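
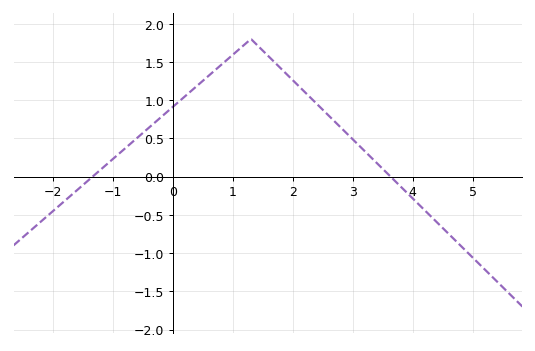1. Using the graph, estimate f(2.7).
0.719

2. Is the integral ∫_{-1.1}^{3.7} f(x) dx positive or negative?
positive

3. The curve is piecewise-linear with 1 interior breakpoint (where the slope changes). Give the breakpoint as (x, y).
(1.3, 1.8)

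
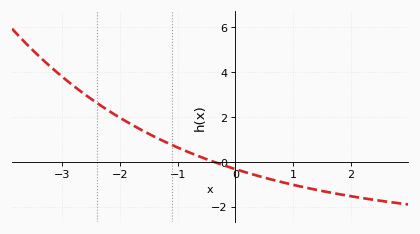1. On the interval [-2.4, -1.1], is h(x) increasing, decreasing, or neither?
decreasing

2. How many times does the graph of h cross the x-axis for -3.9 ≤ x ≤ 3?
1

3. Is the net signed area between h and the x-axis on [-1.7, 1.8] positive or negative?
negative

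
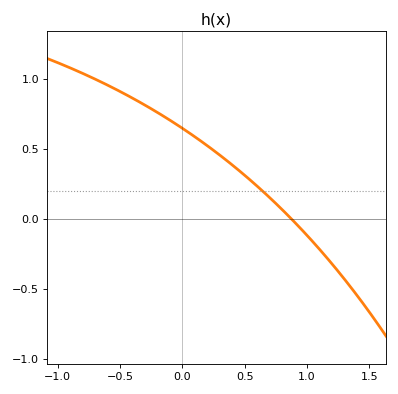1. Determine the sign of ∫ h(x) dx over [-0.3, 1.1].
positive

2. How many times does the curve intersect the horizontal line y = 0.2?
1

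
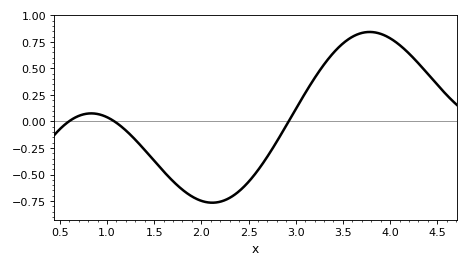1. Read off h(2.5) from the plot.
-0.569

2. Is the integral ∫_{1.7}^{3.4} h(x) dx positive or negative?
negative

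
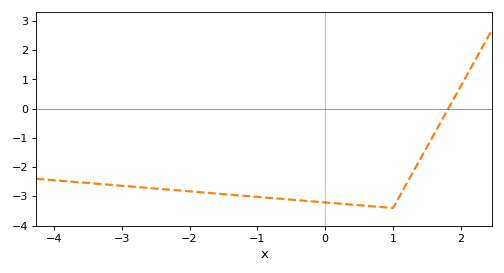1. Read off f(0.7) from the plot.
-3.34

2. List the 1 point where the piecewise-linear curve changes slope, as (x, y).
(1, -3.4)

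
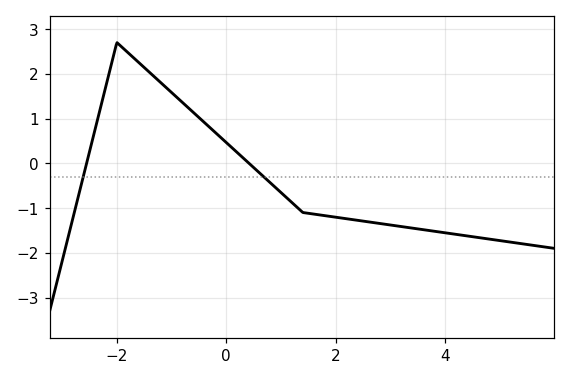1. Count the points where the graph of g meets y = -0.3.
2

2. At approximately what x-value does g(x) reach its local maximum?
-2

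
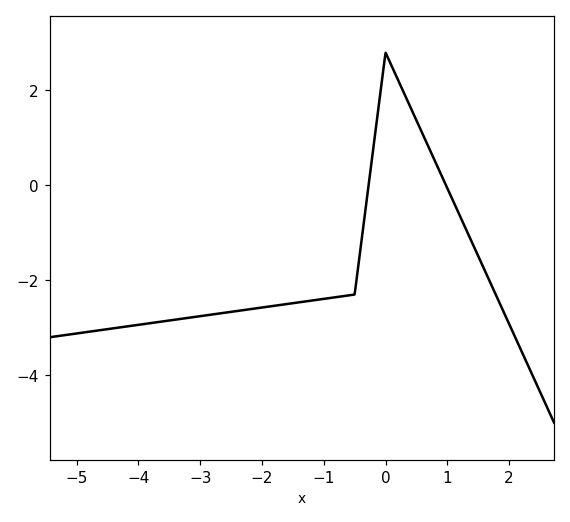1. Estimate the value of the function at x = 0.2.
2.23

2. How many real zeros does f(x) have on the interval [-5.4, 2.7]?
2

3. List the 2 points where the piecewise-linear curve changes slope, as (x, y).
(-0.5, -2.3); (0, 2.8)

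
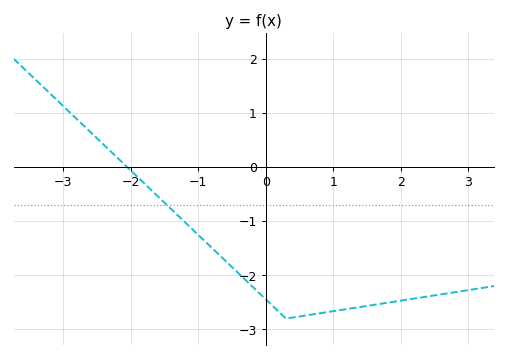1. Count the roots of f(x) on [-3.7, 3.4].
1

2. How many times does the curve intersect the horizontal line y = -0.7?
1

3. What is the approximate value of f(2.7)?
-2.3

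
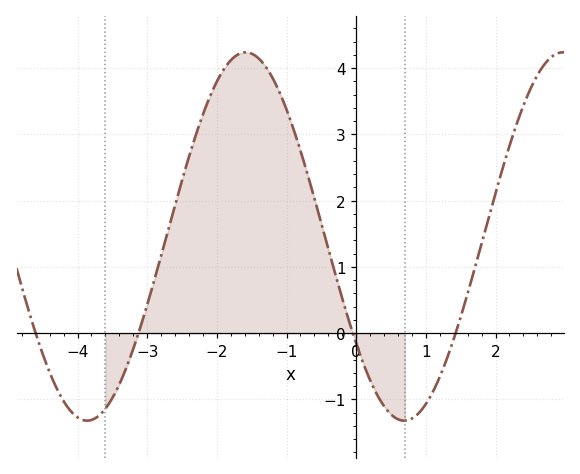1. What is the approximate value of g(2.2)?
2.8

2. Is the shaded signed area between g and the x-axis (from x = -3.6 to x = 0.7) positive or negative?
positive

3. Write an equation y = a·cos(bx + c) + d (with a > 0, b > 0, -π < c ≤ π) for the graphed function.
y = 2.78cos(1.4x + 2.2) + 1.46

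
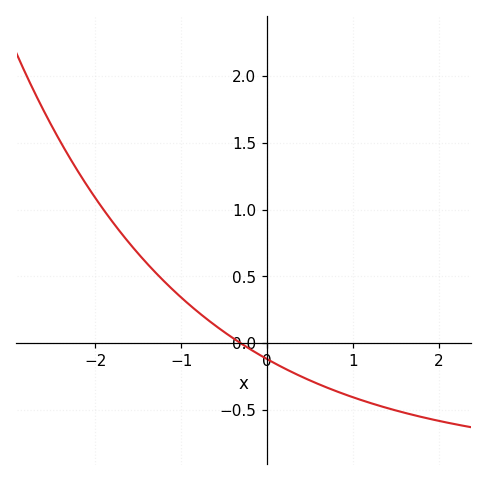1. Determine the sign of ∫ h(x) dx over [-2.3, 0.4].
positive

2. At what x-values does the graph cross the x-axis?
-0.3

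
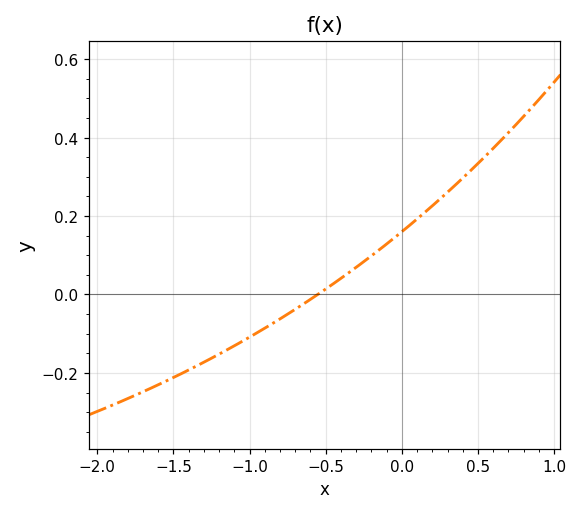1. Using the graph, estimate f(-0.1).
0.129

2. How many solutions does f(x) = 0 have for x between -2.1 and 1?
1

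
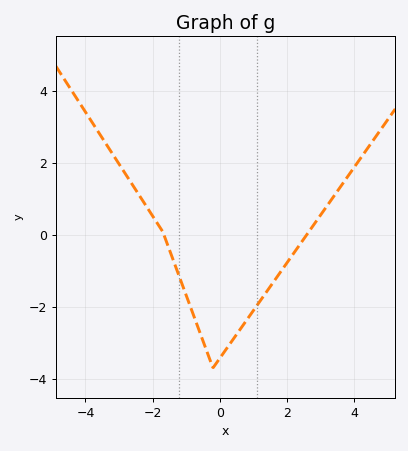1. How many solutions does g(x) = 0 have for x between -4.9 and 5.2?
2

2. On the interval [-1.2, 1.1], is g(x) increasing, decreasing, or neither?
neither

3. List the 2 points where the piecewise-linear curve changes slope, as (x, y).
(-1.7, 0.1); (-0.2, -3.7)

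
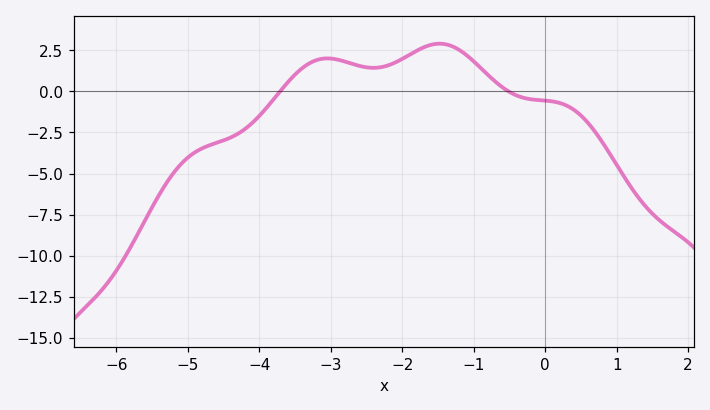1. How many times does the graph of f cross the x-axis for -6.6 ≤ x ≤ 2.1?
2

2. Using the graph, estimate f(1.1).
-5.2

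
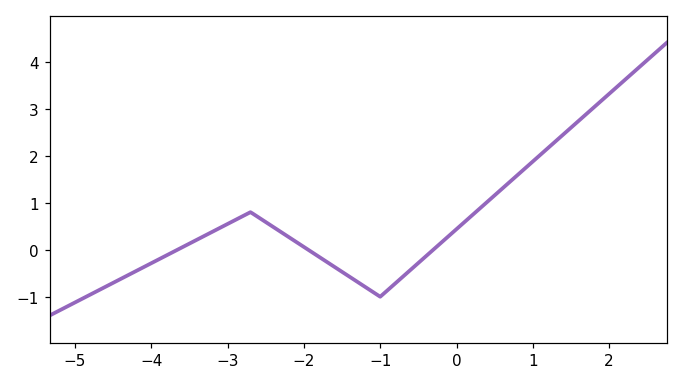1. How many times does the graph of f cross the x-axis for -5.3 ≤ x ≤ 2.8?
3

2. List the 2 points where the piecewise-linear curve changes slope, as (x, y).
(-2.7, 0.8); (-1, -1)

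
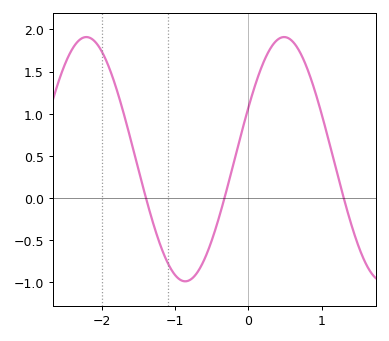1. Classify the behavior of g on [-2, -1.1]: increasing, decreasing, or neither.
decreasing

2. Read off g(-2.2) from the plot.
1.91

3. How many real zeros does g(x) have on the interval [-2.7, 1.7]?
3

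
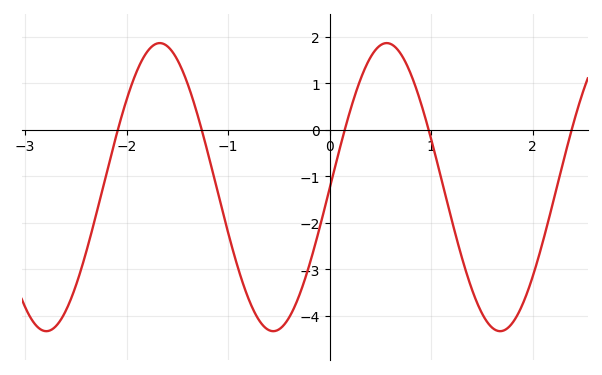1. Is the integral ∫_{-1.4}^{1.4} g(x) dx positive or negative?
negative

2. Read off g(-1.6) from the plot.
1.8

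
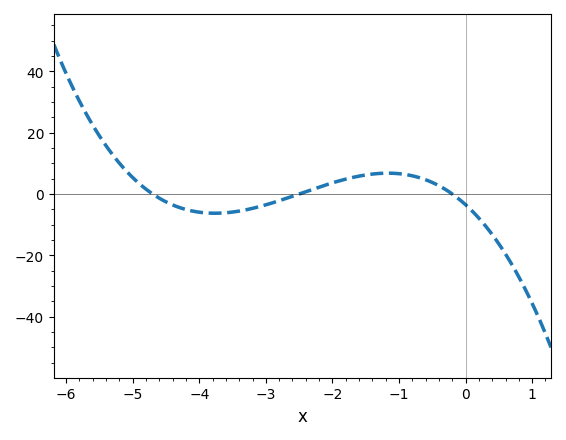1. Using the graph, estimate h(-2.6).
-0.751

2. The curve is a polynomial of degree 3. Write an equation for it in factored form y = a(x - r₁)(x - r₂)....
y = -1.49(x + 4.7)(x + 2.5)(x + 0.2)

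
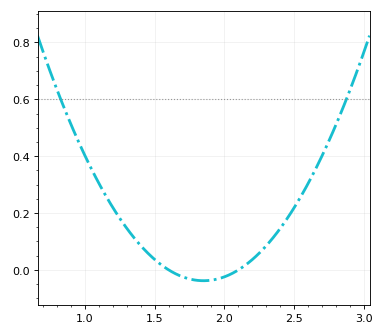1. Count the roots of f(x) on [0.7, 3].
2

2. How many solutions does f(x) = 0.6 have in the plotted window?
2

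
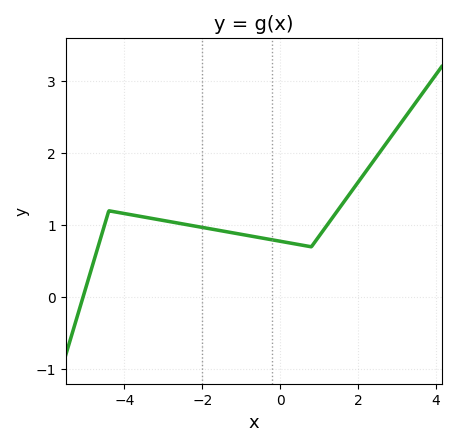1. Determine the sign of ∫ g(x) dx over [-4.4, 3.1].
positive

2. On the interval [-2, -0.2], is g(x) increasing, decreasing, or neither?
decreasing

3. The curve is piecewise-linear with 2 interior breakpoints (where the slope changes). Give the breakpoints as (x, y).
(-4.4, 1.2); (0.8, 0.7)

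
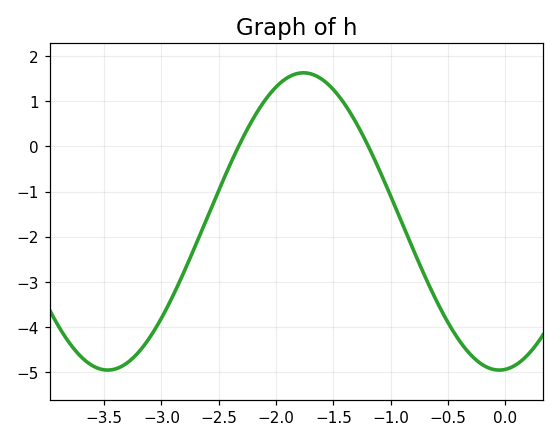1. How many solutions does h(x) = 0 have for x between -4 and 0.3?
2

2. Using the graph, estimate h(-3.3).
-4.8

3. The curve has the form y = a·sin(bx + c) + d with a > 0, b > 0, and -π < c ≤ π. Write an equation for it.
y = 3.29sin(1.8x - 1.5) - 1.66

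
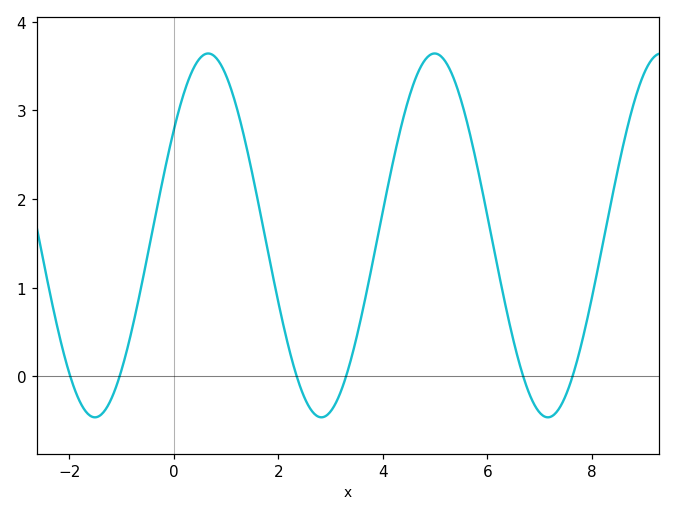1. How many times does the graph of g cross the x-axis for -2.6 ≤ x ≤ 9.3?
6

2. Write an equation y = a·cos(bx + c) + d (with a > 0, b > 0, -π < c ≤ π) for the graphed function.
y = 2.05cos(1.45x - 0.952) + 1.59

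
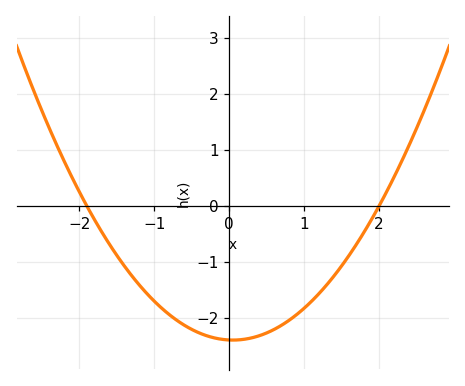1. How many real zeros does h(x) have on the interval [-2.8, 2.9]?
2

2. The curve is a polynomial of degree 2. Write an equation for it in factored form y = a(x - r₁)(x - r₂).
y = 0.63(x + 1.9)(x - 2)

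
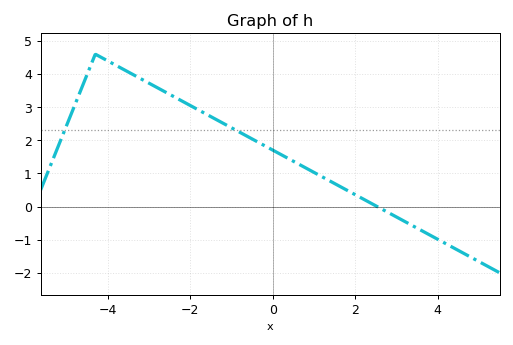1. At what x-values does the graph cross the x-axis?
2.54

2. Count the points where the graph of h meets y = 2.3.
2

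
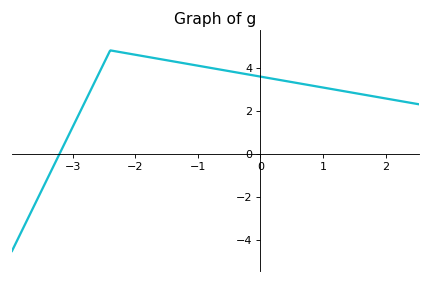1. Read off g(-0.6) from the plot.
3.8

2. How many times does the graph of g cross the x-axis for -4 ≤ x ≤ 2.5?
1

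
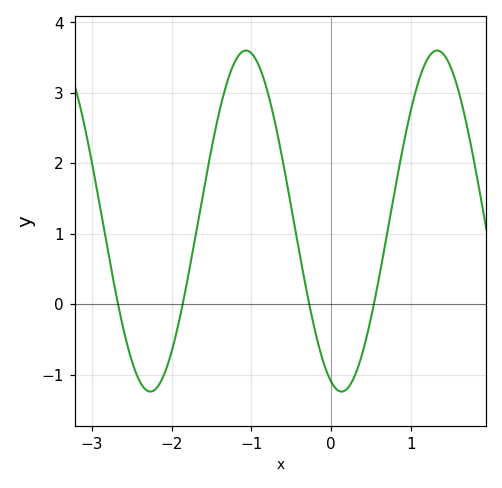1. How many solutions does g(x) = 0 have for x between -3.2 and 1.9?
4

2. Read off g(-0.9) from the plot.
3.37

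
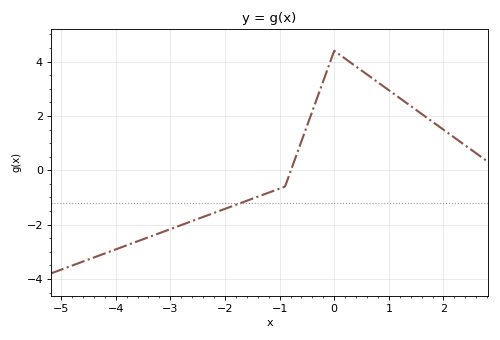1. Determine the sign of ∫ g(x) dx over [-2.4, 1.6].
positive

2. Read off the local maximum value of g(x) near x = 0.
4.4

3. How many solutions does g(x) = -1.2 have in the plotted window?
1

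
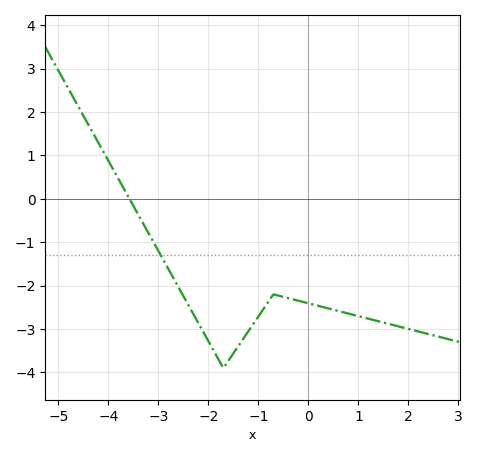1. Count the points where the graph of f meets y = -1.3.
1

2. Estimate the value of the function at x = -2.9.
-1.4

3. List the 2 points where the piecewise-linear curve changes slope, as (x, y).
(-1.7, -3.9); (-0.7, -2.2)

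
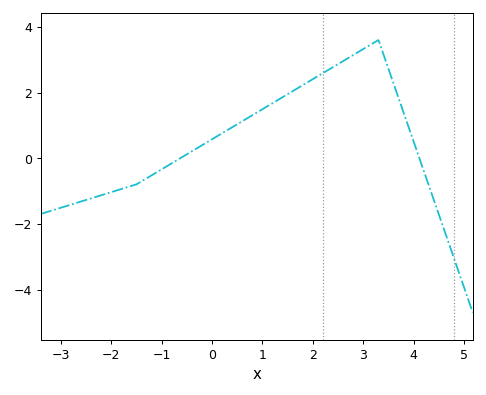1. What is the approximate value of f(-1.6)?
-0.8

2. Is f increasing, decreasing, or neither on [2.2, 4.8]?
neither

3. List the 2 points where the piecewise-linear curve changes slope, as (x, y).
(-1.5, -0.8); (3.3, 3.6)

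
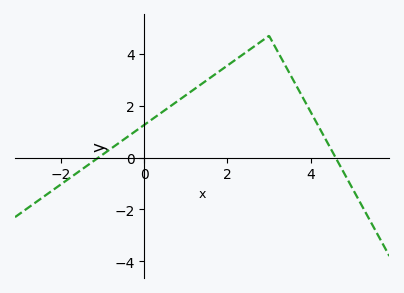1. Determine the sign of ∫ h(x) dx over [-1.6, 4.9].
positive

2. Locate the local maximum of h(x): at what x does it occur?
3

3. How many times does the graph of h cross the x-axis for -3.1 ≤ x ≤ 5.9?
2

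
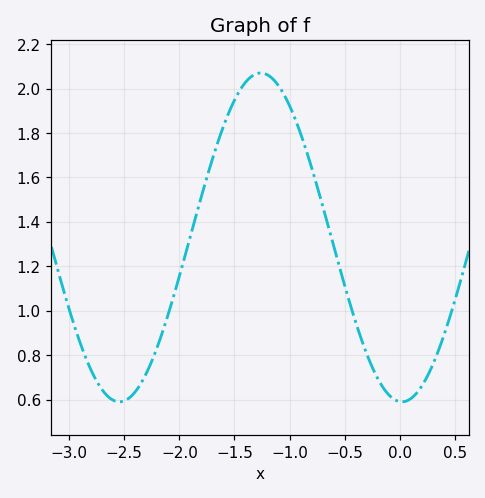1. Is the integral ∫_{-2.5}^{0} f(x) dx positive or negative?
positive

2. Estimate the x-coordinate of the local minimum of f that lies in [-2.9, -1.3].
-2.5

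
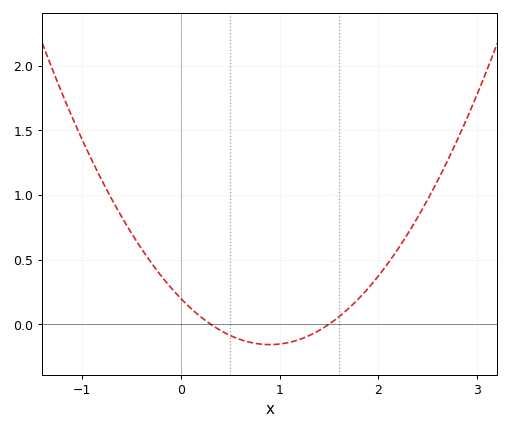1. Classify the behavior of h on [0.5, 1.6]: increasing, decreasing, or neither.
neither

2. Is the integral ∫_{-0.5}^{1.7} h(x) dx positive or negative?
positive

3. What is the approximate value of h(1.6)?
0.057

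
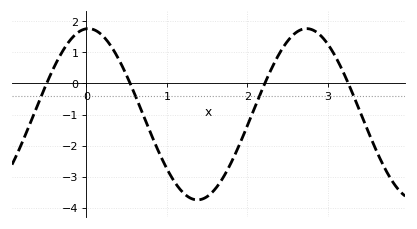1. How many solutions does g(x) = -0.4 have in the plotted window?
4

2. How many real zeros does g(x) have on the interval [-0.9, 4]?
4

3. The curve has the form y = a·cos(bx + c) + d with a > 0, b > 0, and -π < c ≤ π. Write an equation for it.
y = 2.75cos(2.3x - 0.06) - 0.99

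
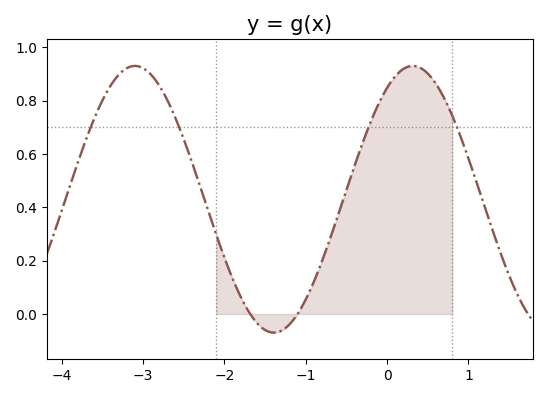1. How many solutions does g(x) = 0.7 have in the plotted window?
4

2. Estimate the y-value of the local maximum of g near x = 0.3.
0.93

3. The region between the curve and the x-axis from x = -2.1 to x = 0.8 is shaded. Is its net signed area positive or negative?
positive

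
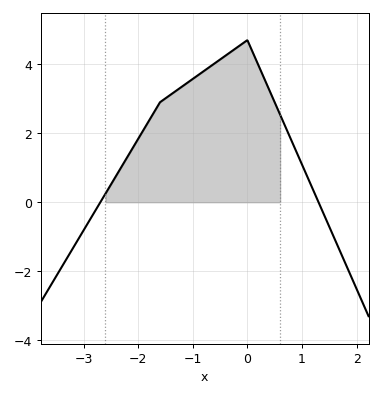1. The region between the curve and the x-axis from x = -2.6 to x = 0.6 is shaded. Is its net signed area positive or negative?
positive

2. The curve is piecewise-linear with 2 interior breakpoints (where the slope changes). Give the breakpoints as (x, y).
(-1.6, 2.9); (0, 4.7)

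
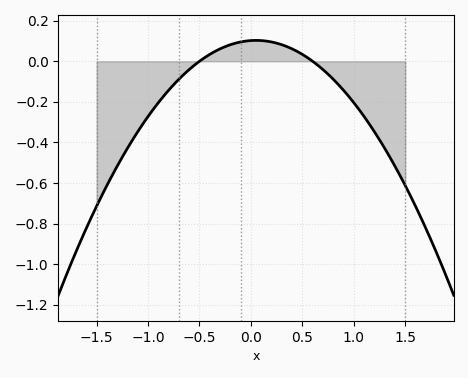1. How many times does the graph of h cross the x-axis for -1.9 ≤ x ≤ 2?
2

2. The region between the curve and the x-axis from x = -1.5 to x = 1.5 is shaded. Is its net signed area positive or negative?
negative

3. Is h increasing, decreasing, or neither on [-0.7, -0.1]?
increasing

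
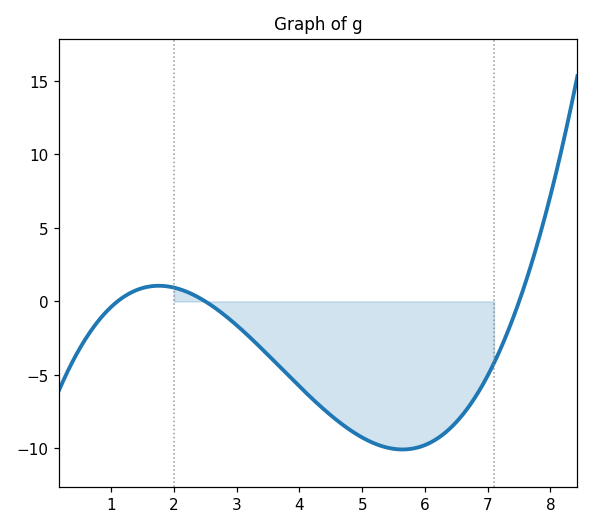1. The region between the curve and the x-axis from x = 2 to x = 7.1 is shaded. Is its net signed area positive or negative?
negative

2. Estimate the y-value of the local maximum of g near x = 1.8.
1.07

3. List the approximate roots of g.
1.1, 2.5, 7.5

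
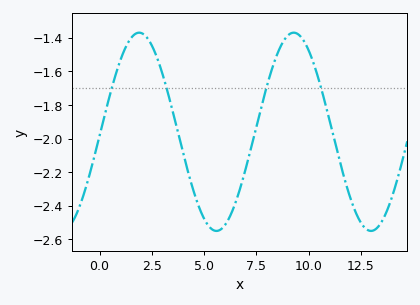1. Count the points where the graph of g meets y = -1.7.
4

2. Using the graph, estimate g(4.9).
-2.45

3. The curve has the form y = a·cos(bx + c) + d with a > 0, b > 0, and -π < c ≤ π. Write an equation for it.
y = 0.59cos(0.85x - 1.61) - 1.96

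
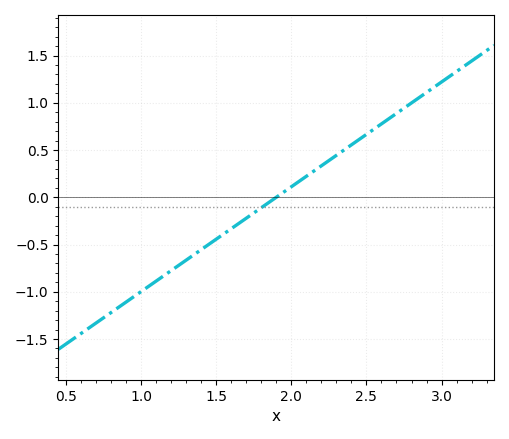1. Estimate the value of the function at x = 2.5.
0.666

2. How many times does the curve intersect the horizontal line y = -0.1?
1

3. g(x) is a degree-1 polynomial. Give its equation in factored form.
y = 1.11(x - 1.9)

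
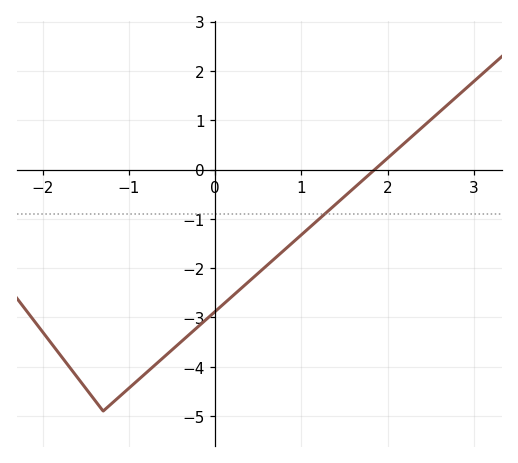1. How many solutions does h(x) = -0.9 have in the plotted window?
1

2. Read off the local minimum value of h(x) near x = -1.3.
-4.9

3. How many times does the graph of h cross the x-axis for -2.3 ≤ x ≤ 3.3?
1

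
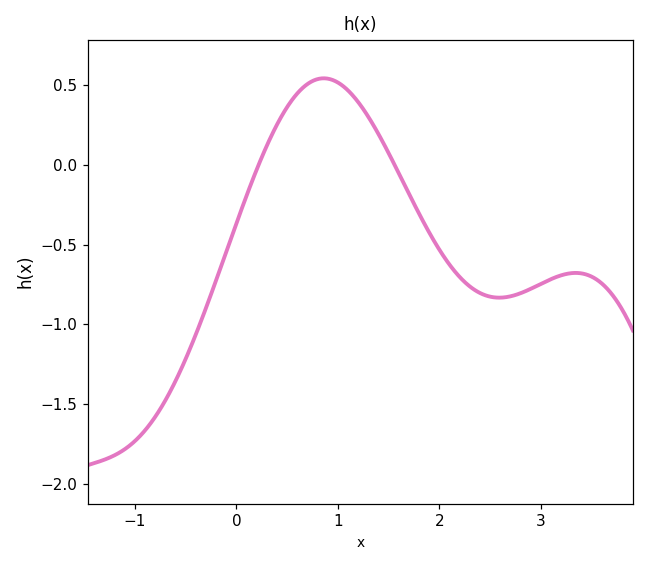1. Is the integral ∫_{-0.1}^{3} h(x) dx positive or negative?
negative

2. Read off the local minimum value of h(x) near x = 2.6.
-0.832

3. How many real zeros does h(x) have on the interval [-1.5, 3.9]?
2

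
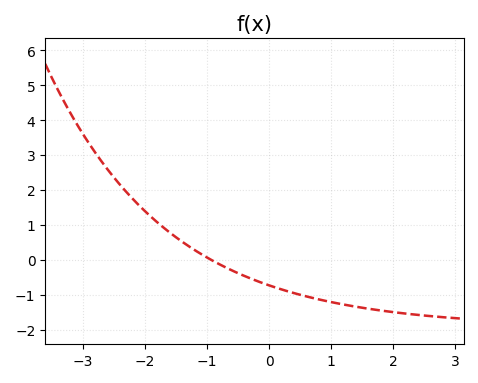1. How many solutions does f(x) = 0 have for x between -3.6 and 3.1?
1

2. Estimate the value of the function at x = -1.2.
0.3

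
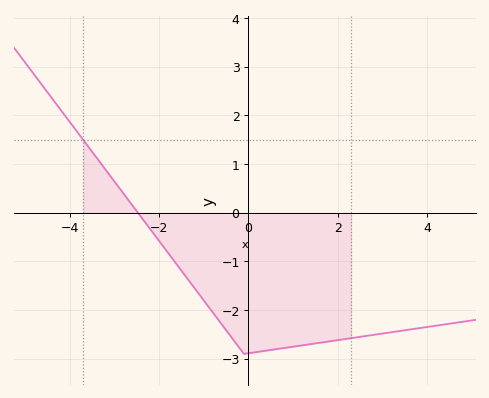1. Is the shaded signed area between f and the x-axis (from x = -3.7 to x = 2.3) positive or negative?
negative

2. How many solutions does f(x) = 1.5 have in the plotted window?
1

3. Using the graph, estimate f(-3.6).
1.37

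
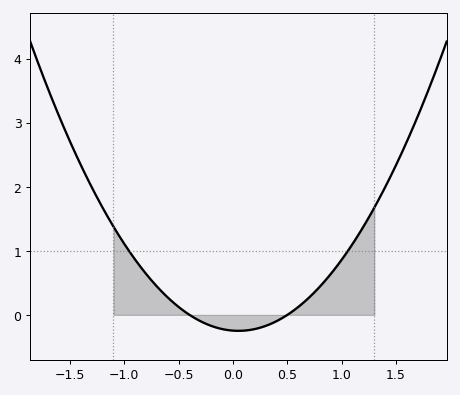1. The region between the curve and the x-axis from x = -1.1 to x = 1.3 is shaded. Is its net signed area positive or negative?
positive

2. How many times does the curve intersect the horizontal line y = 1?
2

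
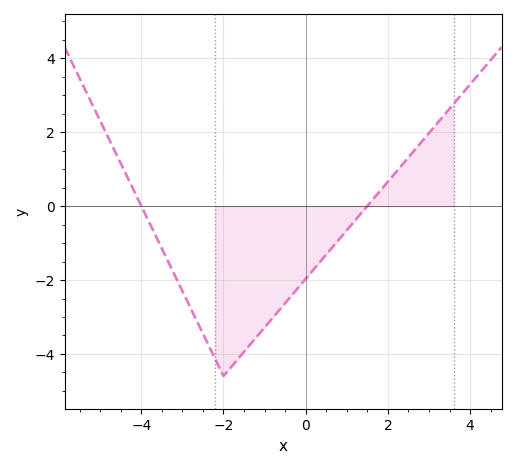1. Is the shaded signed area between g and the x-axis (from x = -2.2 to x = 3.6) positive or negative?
negative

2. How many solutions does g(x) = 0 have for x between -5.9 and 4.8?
2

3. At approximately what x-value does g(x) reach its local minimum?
-2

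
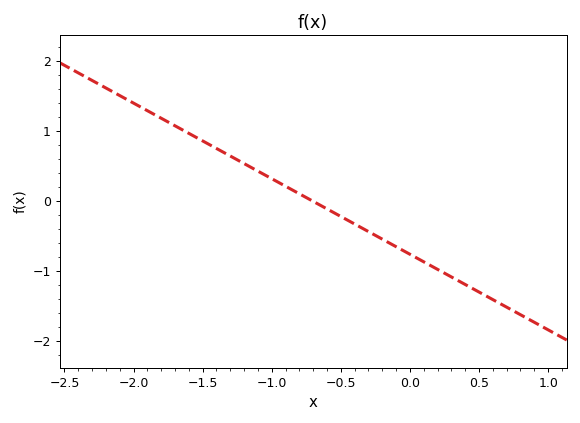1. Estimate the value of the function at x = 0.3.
-1.08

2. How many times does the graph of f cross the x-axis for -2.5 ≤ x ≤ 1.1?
1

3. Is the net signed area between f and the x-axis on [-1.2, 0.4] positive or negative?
negative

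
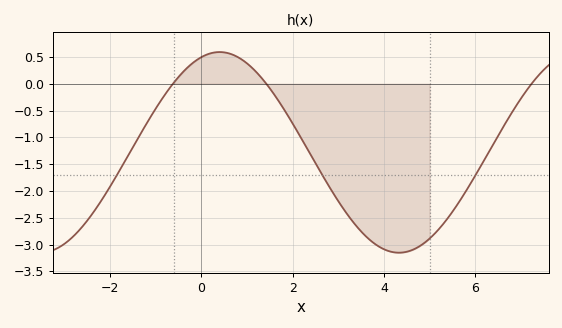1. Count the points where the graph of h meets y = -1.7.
3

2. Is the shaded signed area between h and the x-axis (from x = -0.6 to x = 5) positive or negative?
negative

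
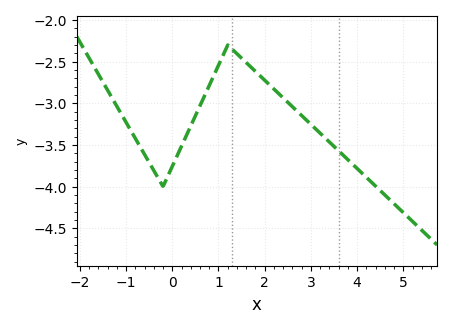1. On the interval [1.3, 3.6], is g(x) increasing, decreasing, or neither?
decreasing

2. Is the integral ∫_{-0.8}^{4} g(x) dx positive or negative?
negative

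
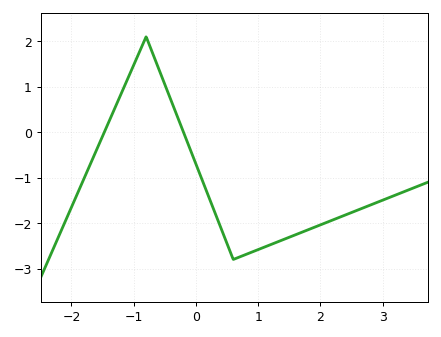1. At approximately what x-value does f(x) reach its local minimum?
0.602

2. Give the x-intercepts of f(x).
-1.47, -0.2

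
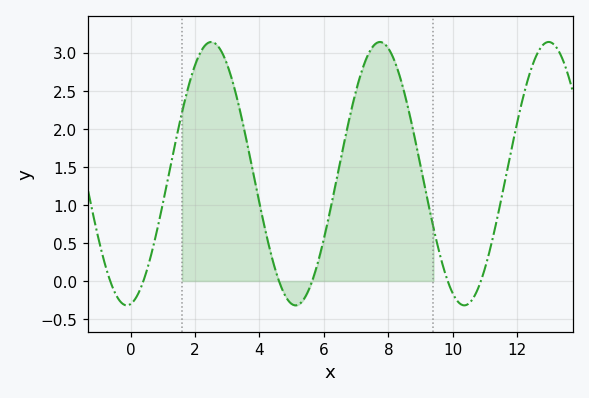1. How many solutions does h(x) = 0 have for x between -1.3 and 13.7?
6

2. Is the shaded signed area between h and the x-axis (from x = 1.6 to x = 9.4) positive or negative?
positive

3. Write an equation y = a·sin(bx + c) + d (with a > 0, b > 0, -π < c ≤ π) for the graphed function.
y = 1.73sin(1.2x - 1.4) + 1.41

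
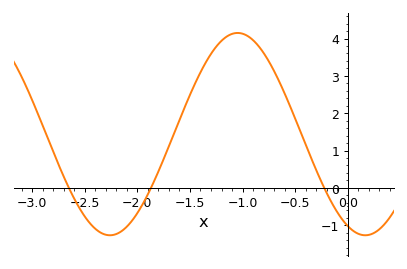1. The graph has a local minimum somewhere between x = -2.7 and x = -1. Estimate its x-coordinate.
-2.26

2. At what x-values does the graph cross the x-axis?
-2.65, -1.87, -0.224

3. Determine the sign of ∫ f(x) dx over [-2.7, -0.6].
positive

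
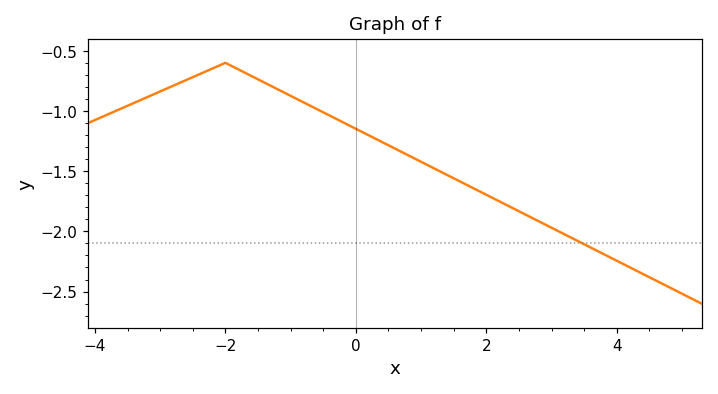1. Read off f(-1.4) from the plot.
-0.764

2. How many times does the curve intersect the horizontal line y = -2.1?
1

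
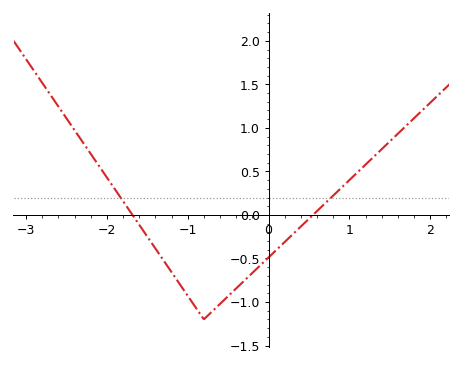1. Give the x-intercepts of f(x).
-1.68, 0.55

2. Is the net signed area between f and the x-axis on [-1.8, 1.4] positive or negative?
negative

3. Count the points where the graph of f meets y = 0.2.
2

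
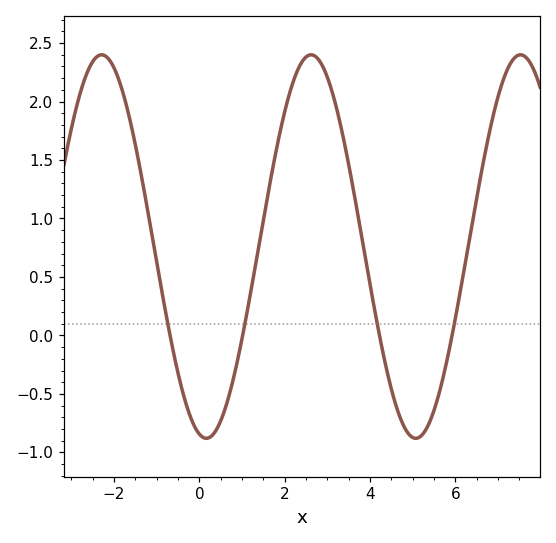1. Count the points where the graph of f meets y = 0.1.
4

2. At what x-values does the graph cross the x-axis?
-0.6, 1, 4.2, 6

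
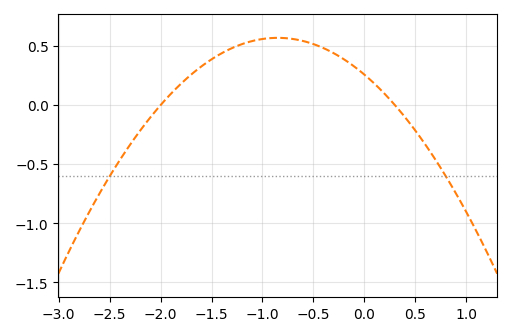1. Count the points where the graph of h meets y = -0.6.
2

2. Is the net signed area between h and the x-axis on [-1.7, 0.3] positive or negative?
positive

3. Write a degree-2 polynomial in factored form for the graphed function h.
y = -0.43(x + 2)(x - 0.3)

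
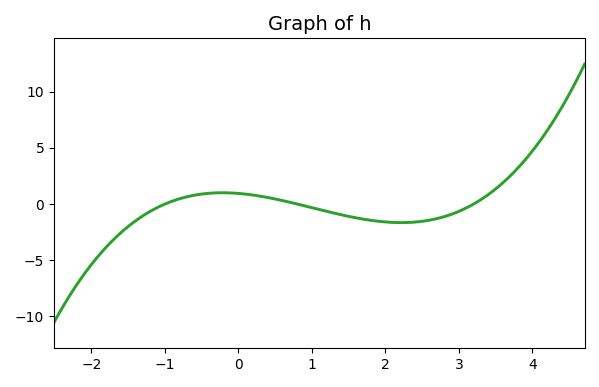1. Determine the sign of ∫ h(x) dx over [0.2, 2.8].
negative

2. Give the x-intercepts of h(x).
-1, 0.8, 3.2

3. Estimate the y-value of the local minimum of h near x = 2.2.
-1.5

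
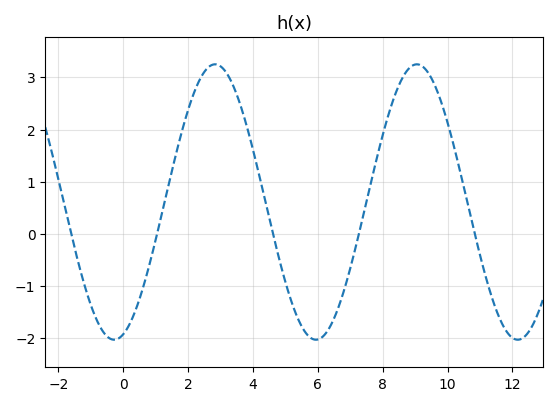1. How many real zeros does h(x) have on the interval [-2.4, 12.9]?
5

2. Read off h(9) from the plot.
3.25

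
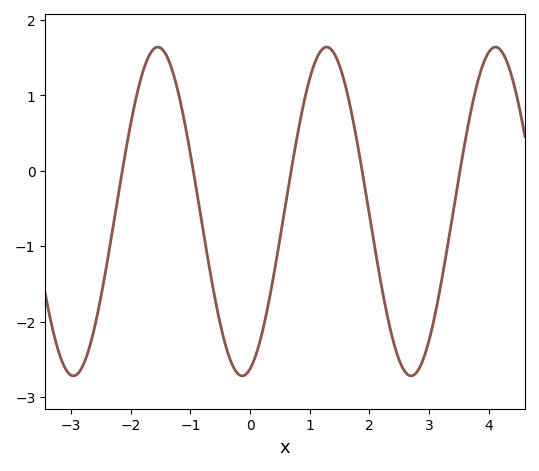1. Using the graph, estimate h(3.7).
0.781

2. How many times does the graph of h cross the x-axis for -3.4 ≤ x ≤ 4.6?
5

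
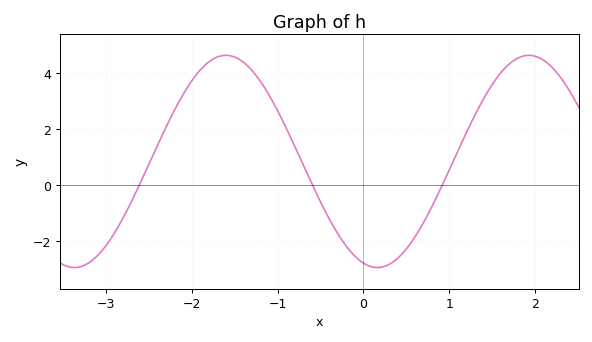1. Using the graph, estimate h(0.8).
-0.753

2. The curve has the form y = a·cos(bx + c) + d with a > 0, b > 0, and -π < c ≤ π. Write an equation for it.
y = 3.79cos(1.78x + 2.85) + 0.85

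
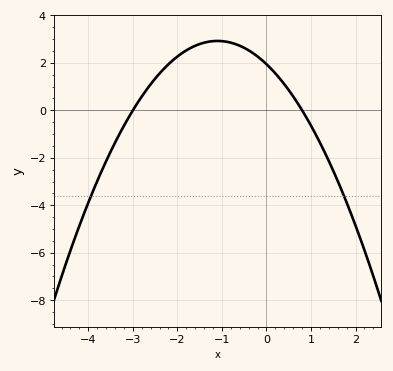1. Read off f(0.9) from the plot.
-0.316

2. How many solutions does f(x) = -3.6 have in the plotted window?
2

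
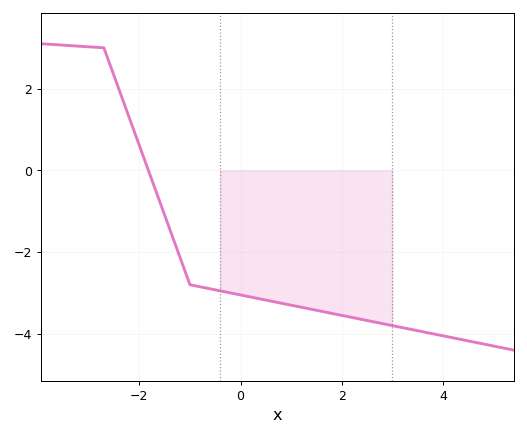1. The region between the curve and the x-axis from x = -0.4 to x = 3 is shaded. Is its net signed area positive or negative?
negative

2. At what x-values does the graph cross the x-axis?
-1.8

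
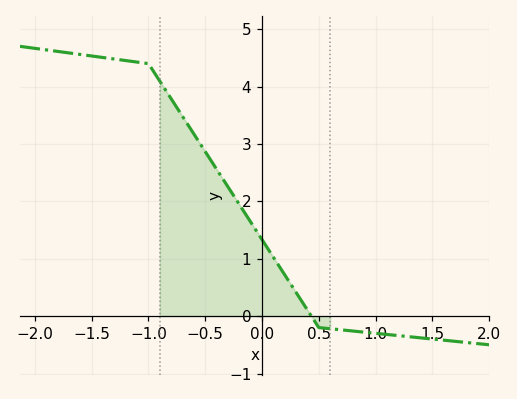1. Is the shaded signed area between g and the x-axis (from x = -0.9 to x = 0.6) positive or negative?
positive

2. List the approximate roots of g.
0.435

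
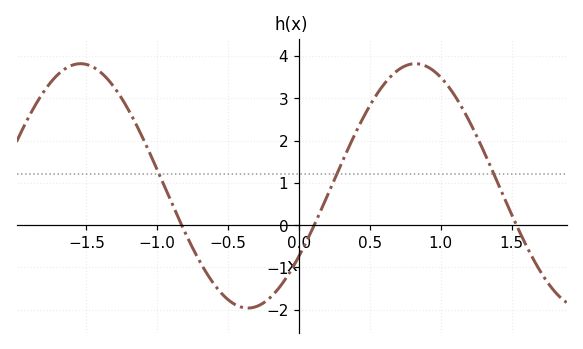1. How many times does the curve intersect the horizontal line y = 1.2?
3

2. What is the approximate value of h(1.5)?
0.252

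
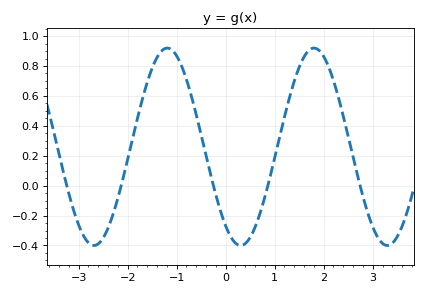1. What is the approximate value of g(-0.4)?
0.2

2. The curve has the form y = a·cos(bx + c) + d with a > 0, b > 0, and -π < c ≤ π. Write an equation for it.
y = 0.66cos(2.1x + 2.5) + 0.26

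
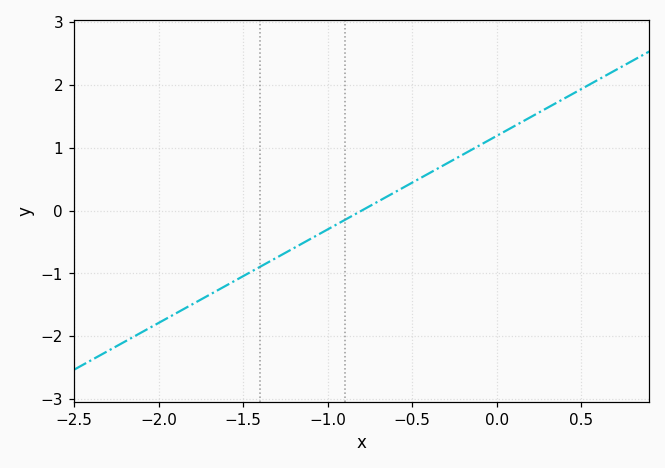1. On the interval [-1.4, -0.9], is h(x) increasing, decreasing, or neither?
increasing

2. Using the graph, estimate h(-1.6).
-1.2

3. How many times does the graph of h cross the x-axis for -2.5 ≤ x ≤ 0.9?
1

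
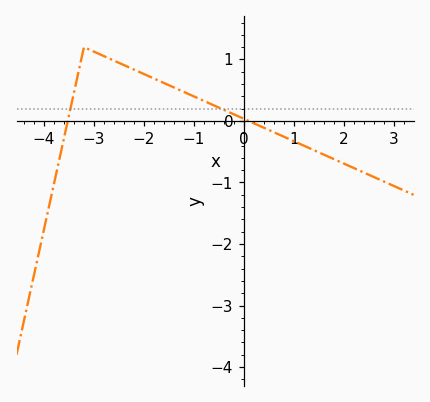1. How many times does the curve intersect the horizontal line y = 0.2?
2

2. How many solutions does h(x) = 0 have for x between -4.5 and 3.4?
2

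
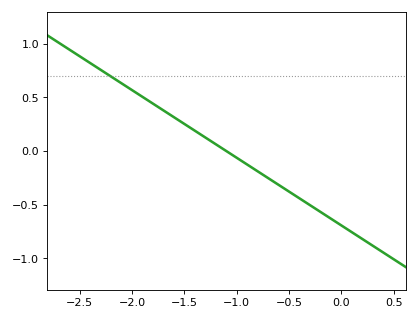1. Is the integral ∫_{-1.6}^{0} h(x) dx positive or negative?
negative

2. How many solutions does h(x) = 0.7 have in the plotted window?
1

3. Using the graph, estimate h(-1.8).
0.441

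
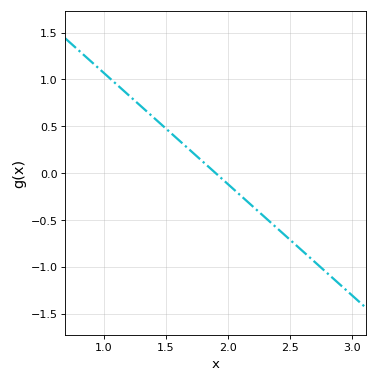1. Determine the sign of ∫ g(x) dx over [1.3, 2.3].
positive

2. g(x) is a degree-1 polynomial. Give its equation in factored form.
y = -1.19(x - 1.9)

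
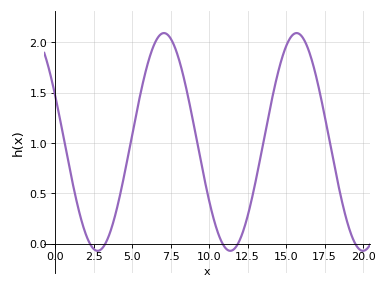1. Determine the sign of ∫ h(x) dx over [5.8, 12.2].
positive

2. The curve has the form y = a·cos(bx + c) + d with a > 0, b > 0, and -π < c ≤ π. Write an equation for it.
y = 1.08cos(0.73x + 1.1) + 1.01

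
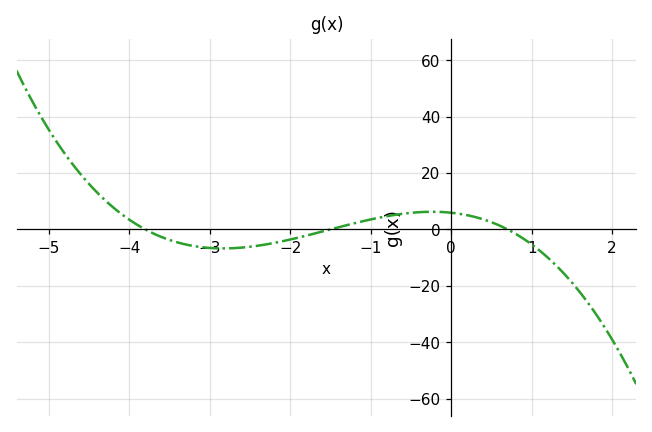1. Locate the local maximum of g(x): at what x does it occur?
-0.234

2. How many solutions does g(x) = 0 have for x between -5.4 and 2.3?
3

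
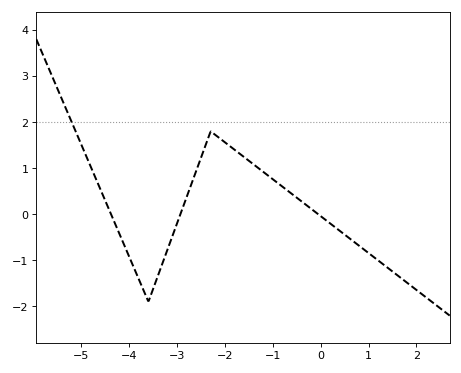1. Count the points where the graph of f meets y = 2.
1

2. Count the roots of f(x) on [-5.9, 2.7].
3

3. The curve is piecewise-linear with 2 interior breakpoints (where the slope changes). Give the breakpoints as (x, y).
(-3.6, -1.9); (-2.3, 1.8)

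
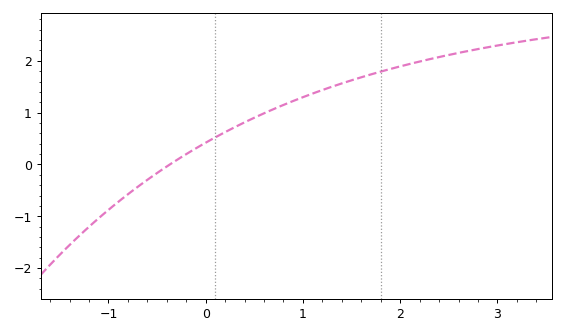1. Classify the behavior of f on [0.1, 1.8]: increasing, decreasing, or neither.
increasing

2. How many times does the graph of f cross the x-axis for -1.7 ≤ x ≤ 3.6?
1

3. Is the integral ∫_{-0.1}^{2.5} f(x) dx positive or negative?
positive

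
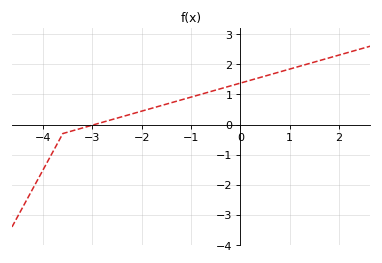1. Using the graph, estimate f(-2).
0.444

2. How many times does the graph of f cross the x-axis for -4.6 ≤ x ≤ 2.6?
1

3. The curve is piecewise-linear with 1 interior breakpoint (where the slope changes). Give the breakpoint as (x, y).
(-3.6, -0.3)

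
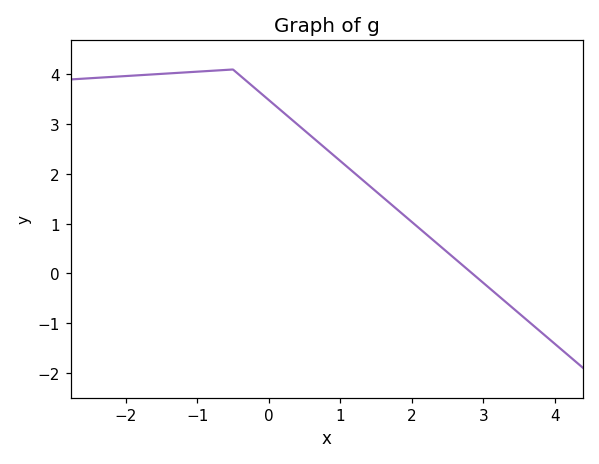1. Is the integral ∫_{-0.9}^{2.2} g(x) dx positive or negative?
positive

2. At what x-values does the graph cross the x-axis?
2.84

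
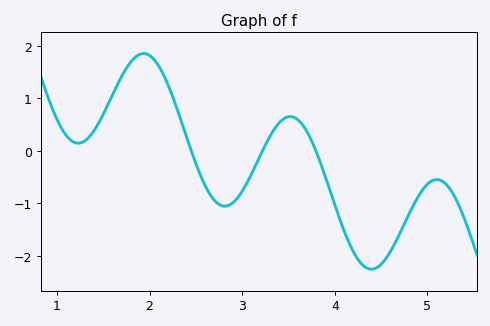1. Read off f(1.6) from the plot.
1.1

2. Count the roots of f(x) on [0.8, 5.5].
3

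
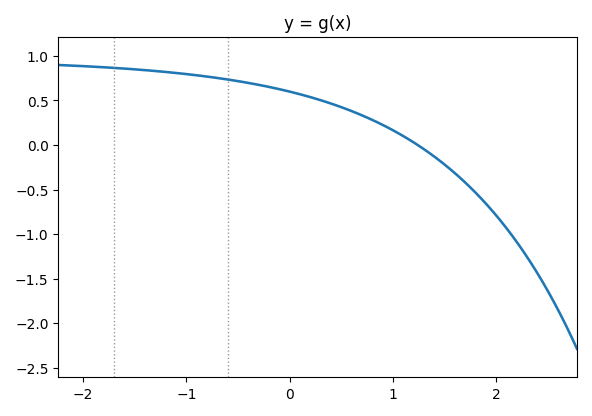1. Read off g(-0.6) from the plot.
0.736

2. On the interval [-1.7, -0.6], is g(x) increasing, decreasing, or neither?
decreasing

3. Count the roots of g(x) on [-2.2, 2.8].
1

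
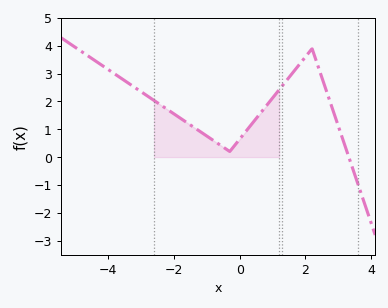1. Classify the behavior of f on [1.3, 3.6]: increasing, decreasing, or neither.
neither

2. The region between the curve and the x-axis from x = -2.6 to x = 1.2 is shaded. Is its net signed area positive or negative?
positive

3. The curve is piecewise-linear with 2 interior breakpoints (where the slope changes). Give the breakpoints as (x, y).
(-0.3, 0.2); (2.2, 3.9)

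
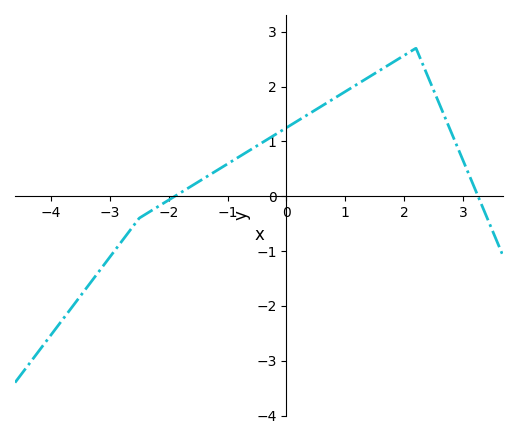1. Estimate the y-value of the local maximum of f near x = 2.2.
2.7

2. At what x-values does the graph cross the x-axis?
-1.8, 3.2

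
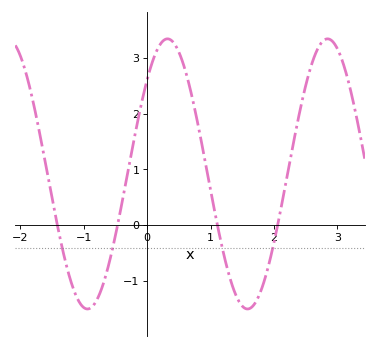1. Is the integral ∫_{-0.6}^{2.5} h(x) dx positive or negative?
positive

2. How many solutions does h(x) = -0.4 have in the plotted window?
4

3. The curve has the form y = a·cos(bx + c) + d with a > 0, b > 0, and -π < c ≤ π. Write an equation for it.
y = 2.42cos(2.5x - 0.8) + 0.92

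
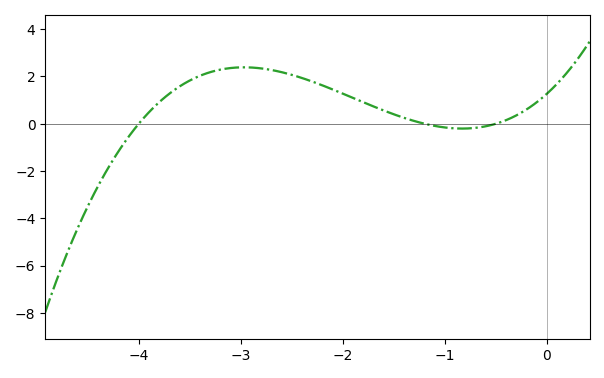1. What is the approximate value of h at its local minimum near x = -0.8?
-0.2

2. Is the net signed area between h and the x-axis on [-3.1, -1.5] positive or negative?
positive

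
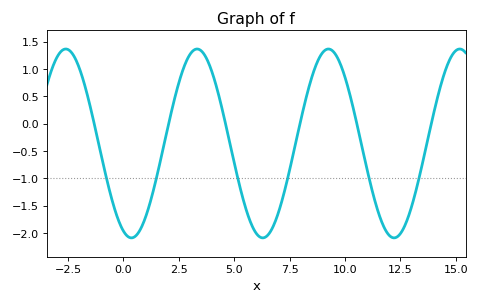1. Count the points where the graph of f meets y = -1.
6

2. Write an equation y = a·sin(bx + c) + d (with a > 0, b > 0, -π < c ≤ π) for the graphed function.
y = 1.73sin(1.06x - 1.95) - 0.36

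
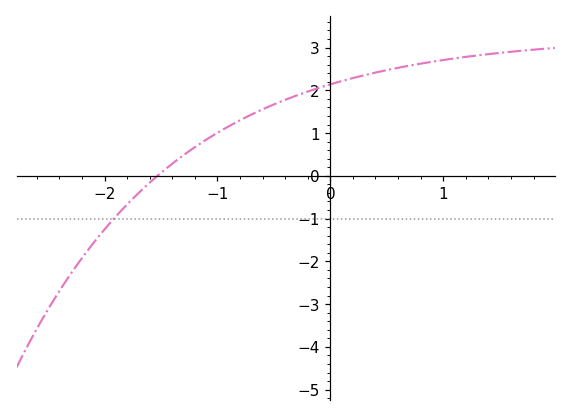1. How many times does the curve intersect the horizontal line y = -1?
1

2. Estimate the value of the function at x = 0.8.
2.6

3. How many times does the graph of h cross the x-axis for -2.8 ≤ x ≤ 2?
1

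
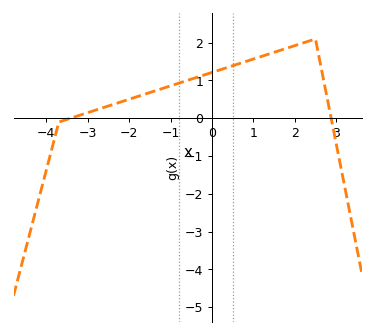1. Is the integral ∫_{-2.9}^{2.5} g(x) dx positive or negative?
positive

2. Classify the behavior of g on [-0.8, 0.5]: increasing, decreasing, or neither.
increasing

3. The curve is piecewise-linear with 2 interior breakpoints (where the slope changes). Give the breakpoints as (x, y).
(-3.7, -0.1); (2.5, 2.1)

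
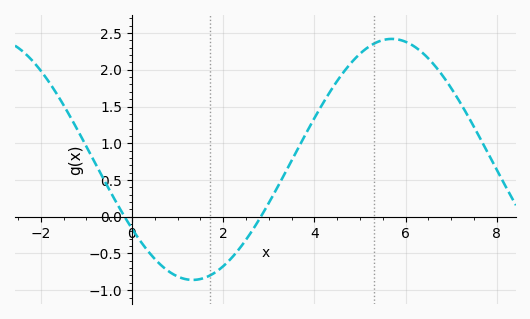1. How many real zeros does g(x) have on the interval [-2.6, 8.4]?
2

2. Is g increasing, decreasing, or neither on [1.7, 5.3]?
increasing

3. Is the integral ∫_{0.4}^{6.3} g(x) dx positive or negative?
positive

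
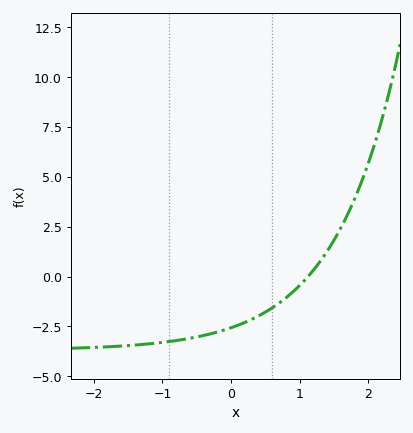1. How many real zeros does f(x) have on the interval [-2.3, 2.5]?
1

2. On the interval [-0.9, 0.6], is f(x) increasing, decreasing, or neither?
increasing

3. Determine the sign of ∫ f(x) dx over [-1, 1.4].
negative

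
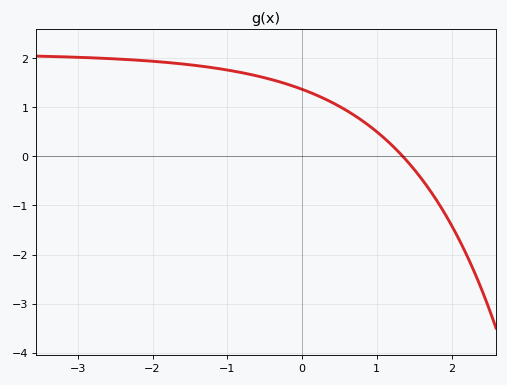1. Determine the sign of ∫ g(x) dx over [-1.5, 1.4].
positive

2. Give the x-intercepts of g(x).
1.35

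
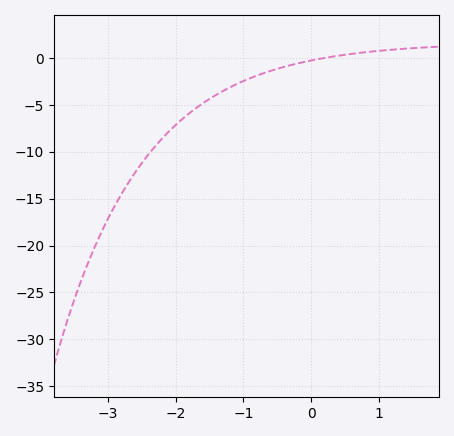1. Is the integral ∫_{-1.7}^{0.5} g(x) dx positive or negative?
negative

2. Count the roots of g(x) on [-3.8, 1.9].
1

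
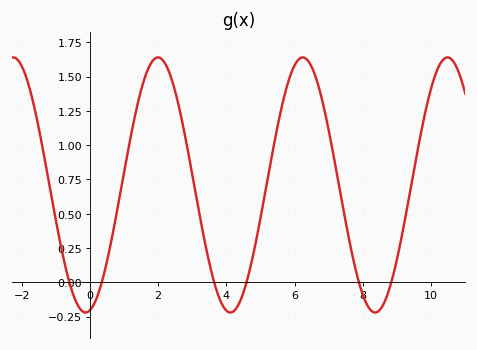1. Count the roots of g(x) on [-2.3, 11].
6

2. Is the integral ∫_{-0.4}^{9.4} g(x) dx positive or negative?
positive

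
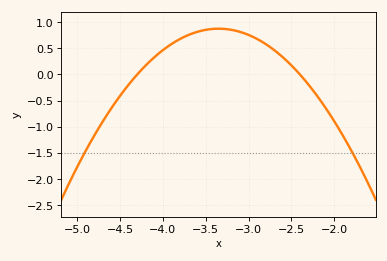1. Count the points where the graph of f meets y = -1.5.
2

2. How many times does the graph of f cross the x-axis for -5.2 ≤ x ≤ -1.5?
2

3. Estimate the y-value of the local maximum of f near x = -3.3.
0.875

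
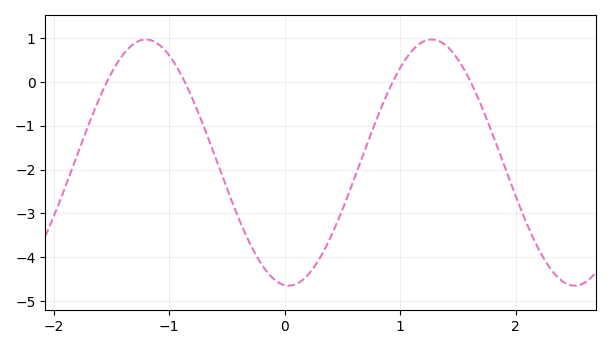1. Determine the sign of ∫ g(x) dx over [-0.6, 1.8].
negative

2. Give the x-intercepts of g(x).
-1.5, -0.9, 0.9, 1.6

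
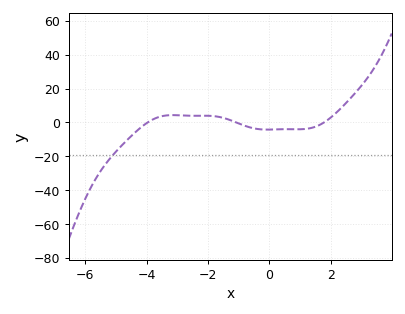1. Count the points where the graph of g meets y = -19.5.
1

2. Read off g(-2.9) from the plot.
4.17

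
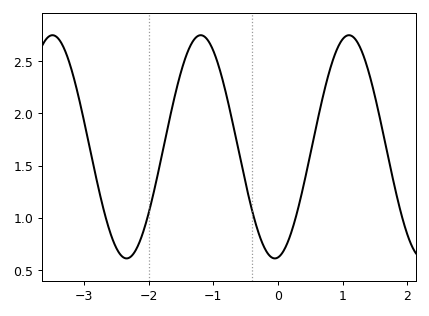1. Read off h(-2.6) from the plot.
0.869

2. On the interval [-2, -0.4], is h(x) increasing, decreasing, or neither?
neither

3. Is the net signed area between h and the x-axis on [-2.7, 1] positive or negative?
positive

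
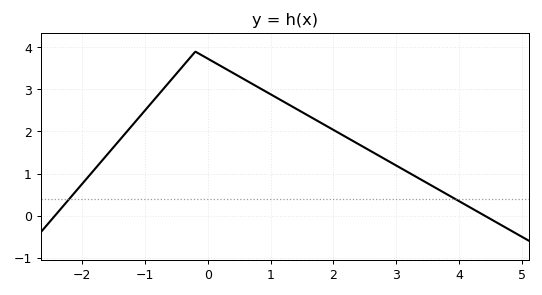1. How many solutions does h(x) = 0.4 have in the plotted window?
2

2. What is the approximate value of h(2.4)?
1.7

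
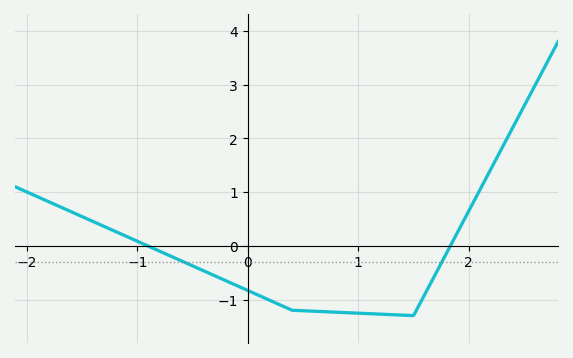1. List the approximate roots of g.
-0.909, 1.83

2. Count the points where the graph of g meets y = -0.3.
2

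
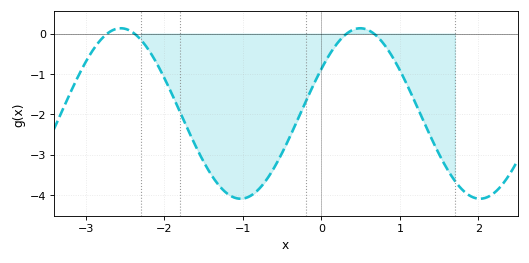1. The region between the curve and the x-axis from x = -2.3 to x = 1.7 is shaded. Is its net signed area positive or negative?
negative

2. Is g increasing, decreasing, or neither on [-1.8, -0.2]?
neither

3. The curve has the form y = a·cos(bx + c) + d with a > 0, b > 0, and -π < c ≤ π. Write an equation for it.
y = 2.11cos(2.06x - 1.02) - 1.98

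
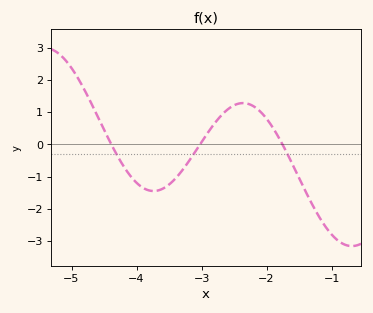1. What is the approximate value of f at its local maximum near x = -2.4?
1.3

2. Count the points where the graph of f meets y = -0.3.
3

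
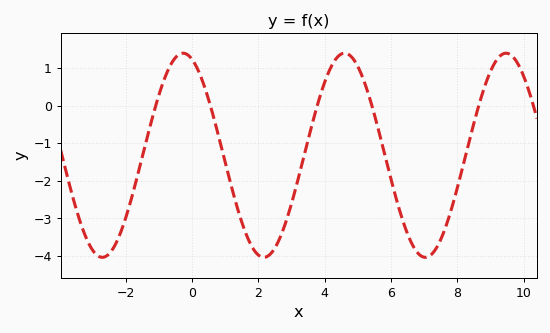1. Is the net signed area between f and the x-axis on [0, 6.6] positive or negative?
negative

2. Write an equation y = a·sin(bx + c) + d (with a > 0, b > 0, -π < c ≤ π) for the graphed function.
y = 2.72sin(1.3x + 1.9) - 1.32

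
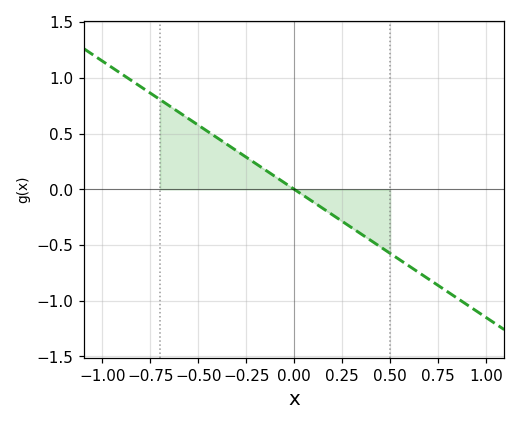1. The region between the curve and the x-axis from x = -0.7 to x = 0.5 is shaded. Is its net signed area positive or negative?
positive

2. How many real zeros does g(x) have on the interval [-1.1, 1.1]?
1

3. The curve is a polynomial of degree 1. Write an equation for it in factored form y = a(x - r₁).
y = -1.15(x - 0)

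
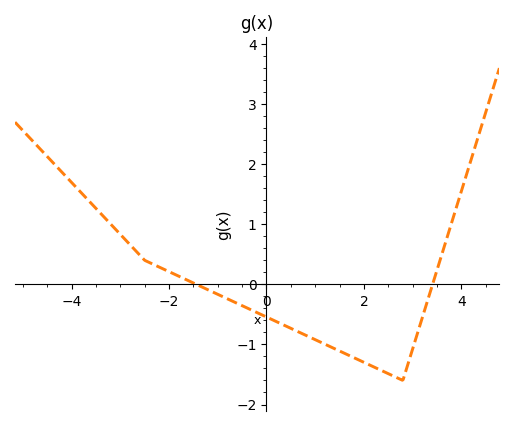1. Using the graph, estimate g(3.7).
0.763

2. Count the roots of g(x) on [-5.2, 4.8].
2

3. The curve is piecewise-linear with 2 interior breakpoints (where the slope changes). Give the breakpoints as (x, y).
(-2.5, 0.4); (2.8, -1.6)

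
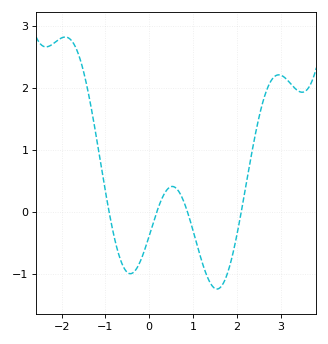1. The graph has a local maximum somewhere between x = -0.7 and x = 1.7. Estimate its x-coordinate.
0.5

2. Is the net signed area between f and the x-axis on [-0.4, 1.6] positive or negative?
negative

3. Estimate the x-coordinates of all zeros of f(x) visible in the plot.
-0.9, 0.2, 0.9, 2.1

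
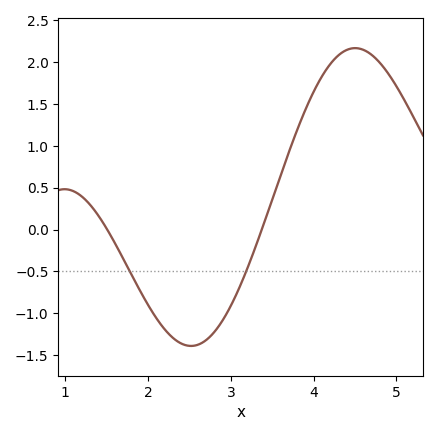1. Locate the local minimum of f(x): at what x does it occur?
2.52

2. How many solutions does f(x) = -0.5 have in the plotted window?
2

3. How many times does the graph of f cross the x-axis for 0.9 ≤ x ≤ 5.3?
2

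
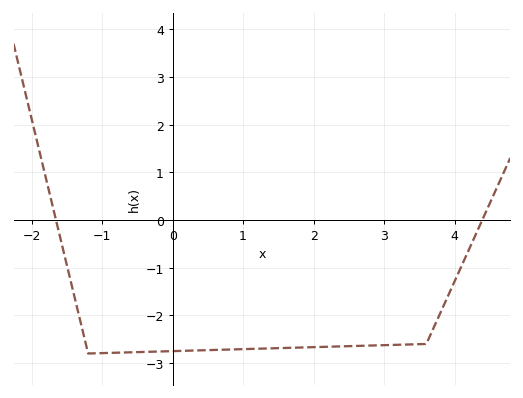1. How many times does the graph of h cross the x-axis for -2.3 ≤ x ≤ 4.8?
2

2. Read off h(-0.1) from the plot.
-2.8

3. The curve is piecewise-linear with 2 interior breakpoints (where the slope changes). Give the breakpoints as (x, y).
(-1.2, -2.8); (3.6, -2.6)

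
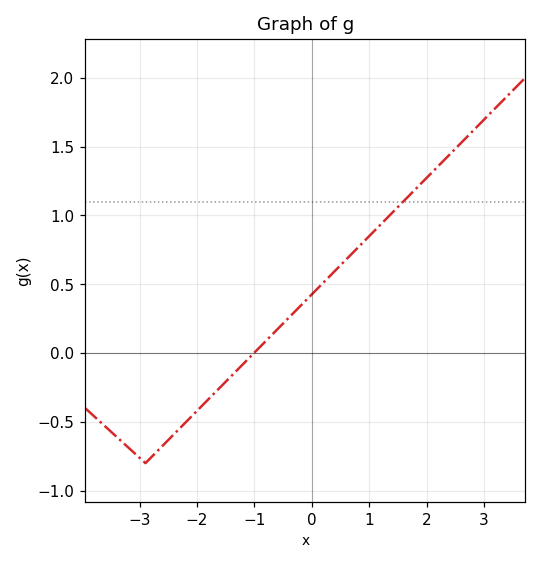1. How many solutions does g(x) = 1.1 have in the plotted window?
1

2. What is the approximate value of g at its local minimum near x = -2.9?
-0.8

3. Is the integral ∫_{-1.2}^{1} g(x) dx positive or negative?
positive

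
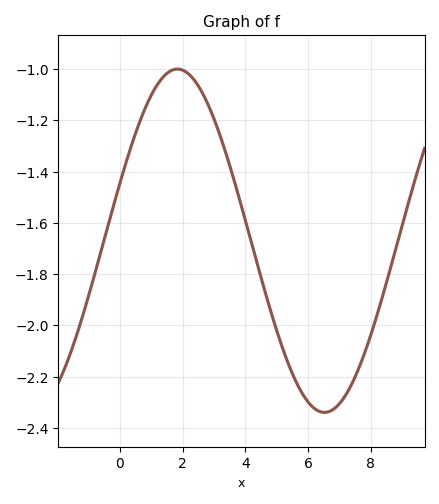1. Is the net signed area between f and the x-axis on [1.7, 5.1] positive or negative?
negative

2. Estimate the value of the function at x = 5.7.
-2.24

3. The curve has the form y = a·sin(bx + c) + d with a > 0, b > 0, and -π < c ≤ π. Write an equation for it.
y = 0.67sin(0.67x + 0.34) - 1.67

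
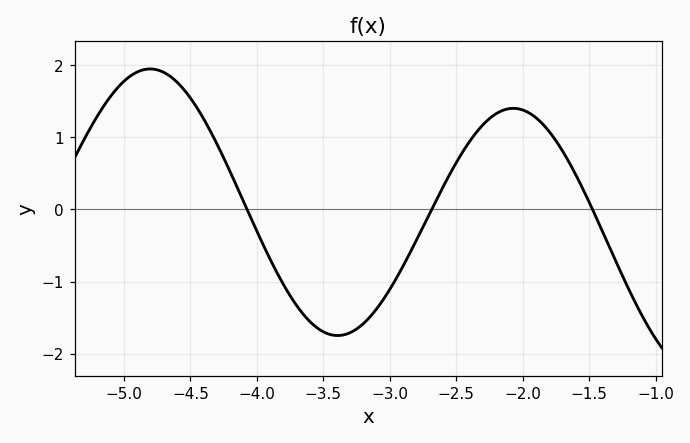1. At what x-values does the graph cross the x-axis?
-4.07, -2.69, -1.48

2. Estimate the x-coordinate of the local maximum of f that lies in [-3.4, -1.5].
-2.07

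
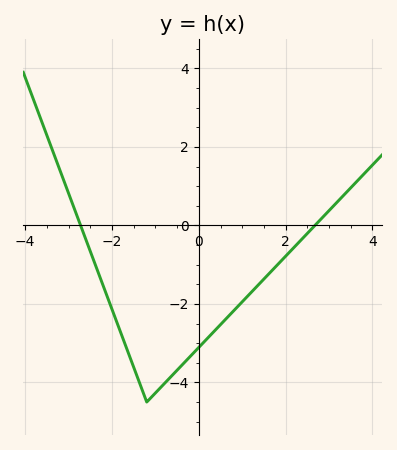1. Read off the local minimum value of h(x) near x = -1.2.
-4.4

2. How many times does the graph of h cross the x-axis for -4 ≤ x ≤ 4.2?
2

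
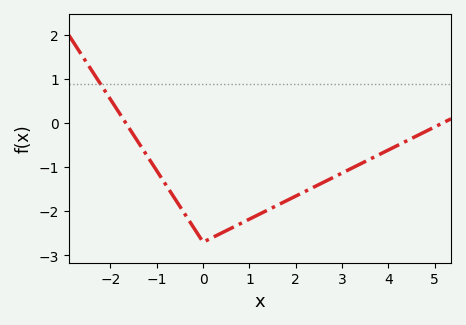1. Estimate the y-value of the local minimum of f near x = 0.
-2.7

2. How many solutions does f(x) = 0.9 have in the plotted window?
1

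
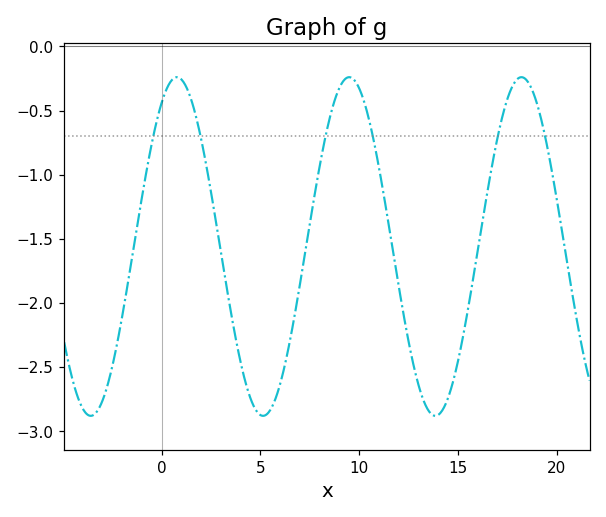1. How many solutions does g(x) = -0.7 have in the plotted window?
6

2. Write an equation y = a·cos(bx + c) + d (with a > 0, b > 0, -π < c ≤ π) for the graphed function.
y = 1.32cos(0.72x - 0.552) - 1.56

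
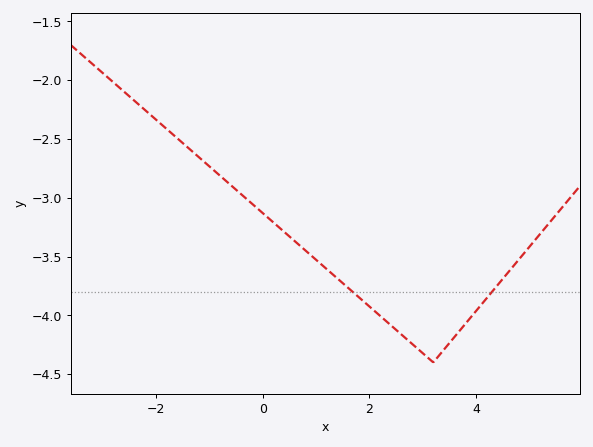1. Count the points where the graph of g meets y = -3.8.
2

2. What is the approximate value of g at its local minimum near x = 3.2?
-4.4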